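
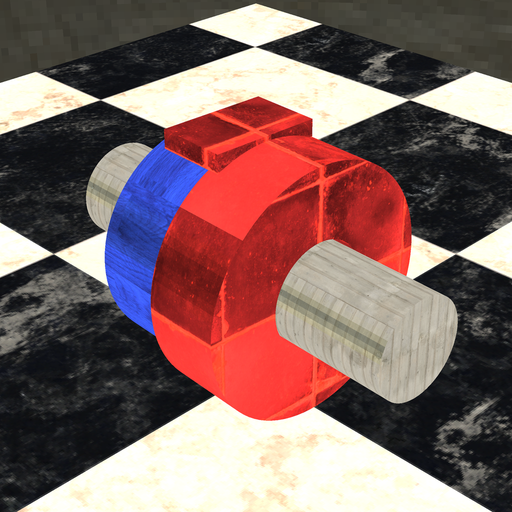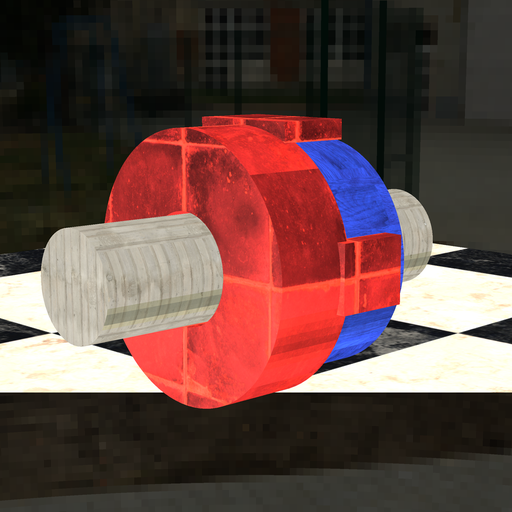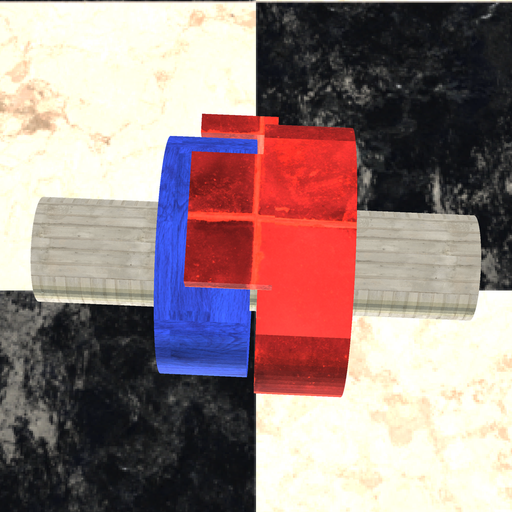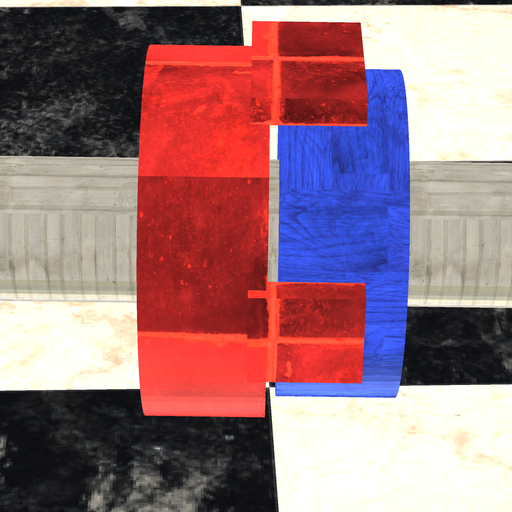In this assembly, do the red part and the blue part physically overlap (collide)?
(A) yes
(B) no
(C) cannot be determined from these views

(B) no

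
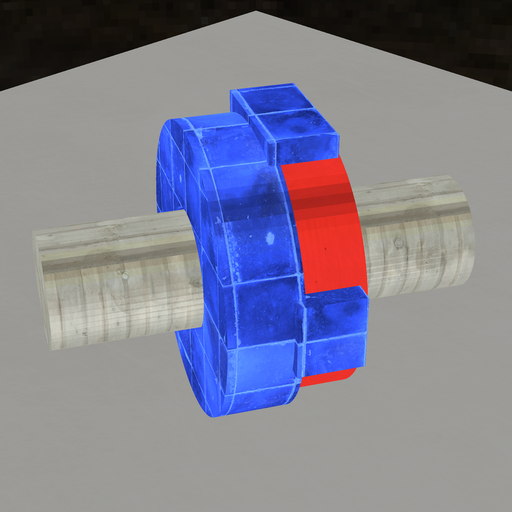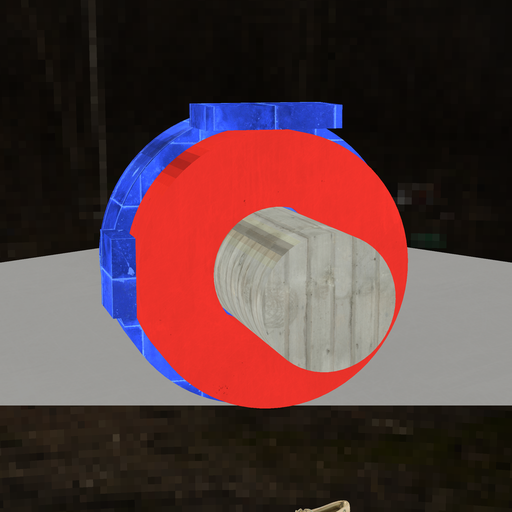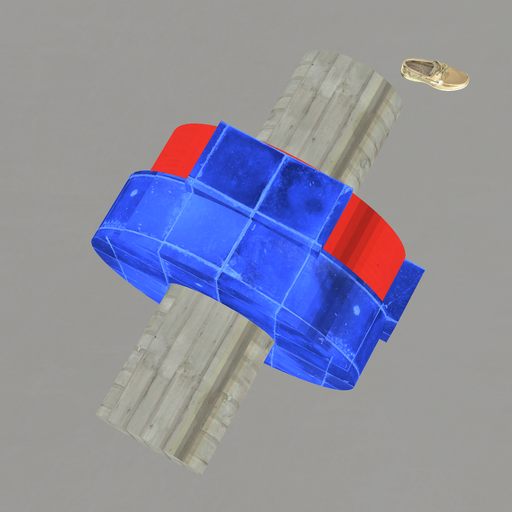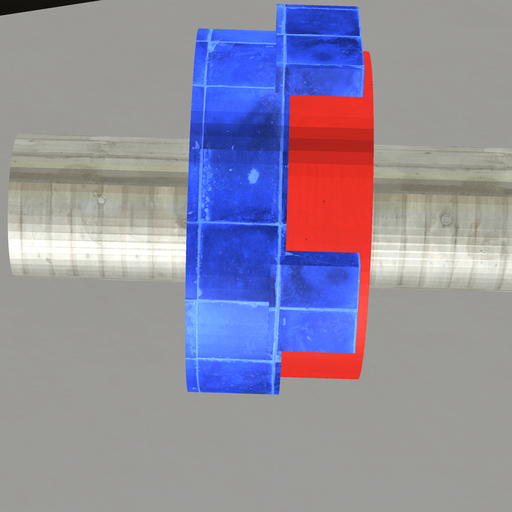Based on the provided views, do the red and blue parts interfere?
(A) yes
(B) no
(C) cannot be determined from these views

(A) yes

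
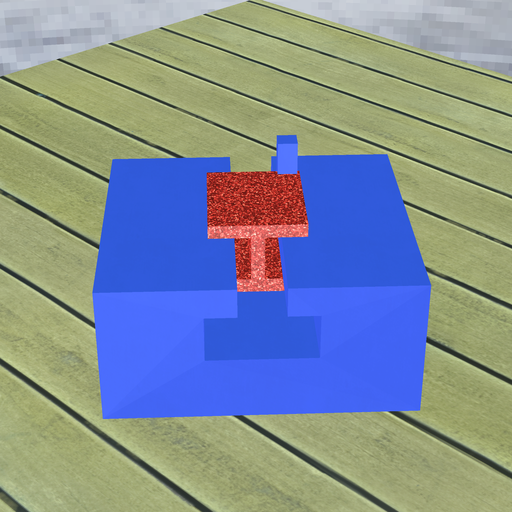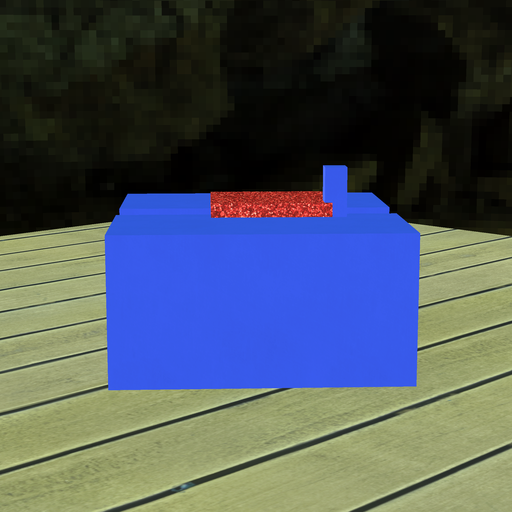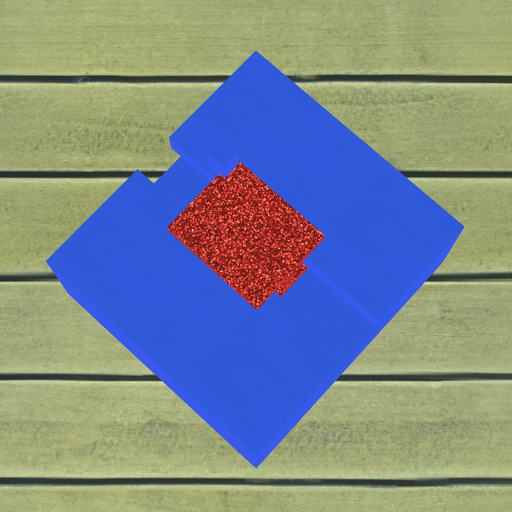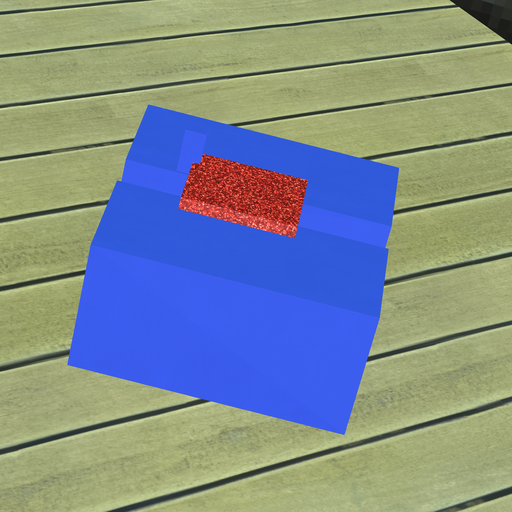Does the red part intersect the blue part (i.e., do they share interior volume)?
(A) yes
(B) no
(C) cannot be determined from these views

(A) yes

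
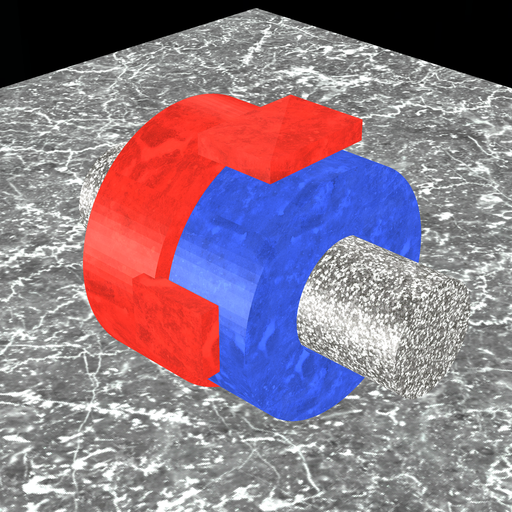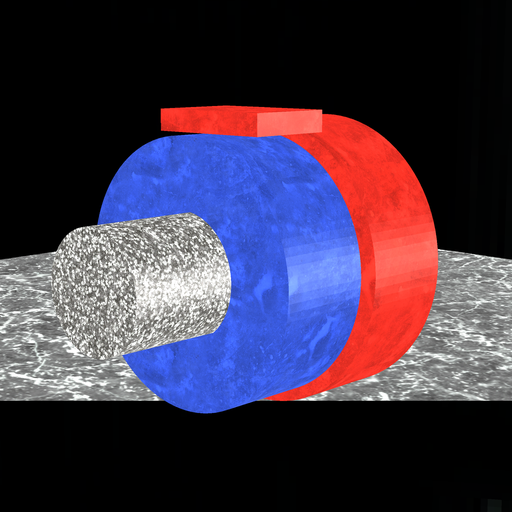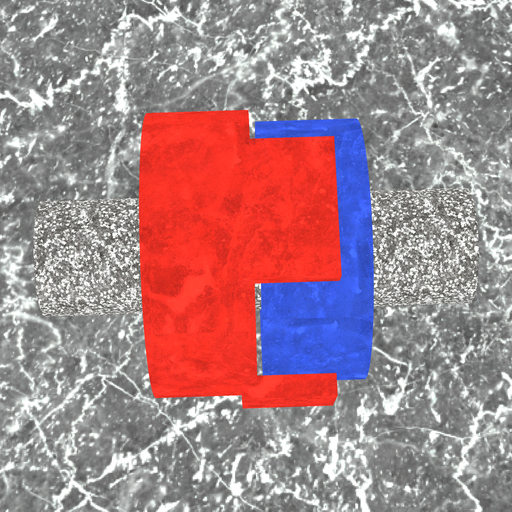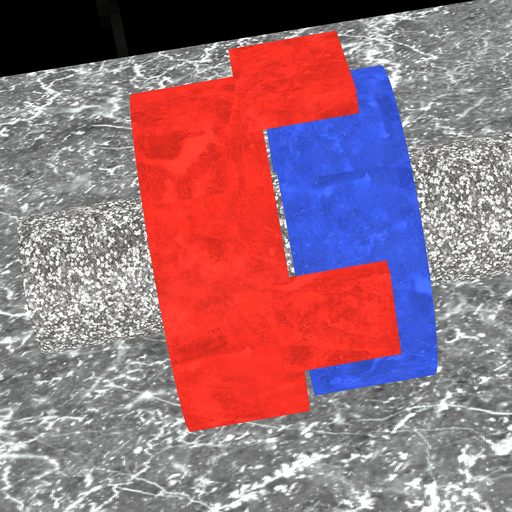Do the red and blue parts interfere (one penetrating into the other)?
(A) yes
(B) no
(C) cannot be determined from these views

(B) no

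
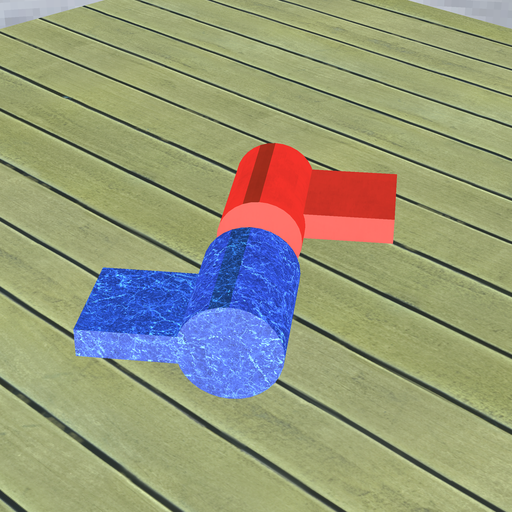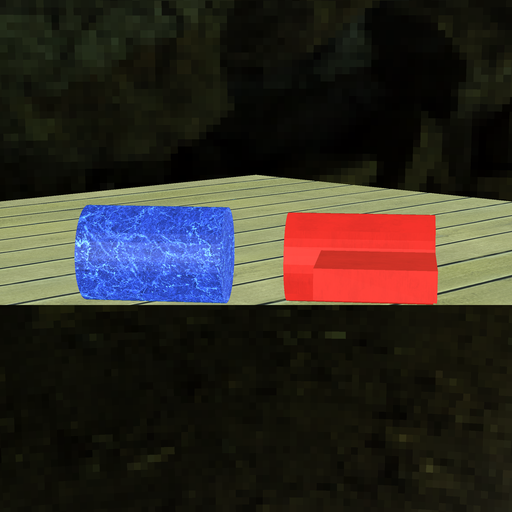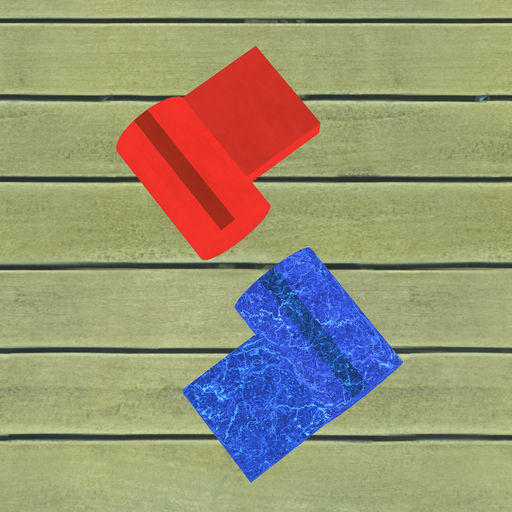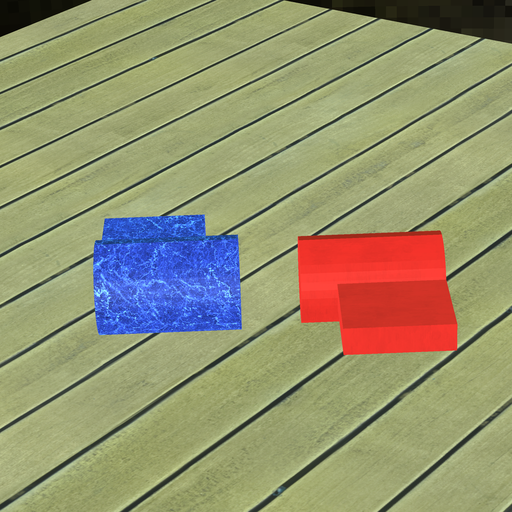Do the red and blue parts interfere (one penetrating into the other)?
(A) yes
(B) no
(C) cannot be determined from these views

(B) no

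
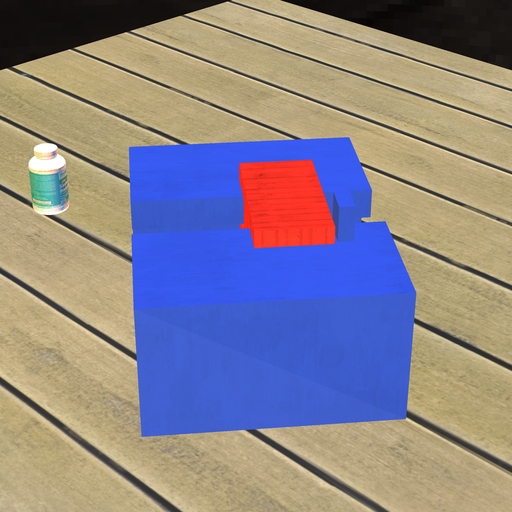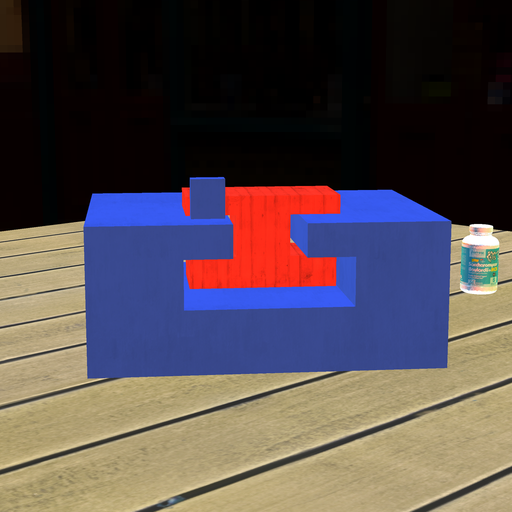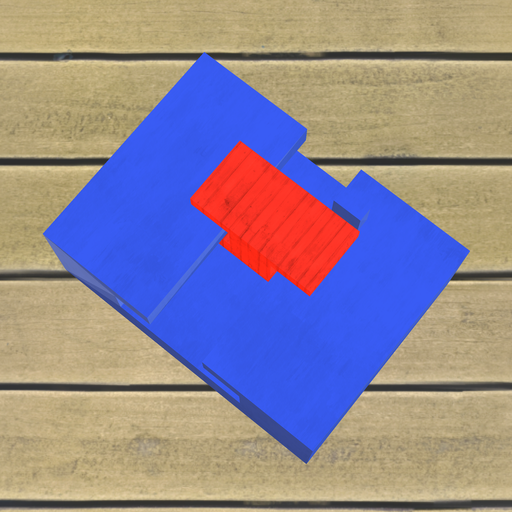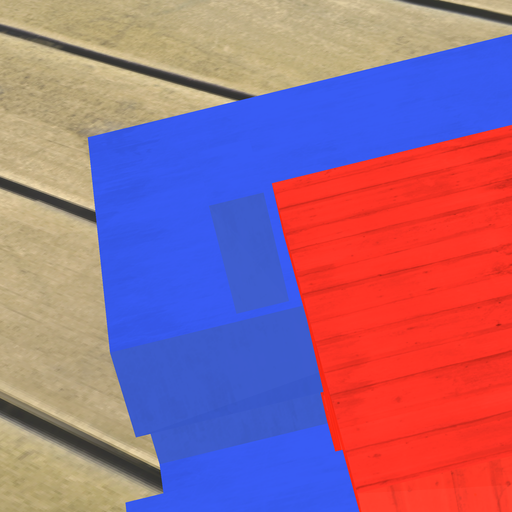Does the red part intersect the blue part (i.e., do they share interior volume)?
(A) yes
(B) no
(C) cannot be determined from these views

(B) no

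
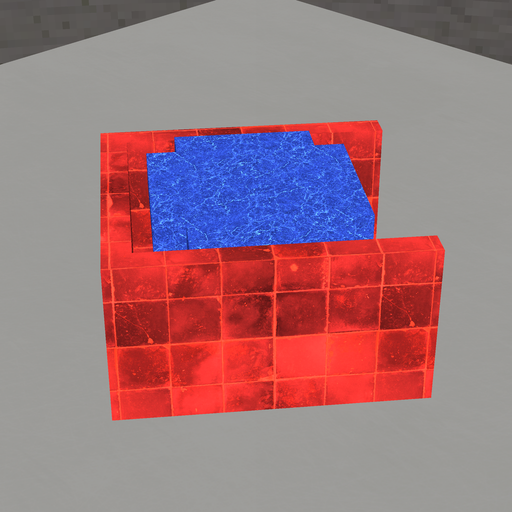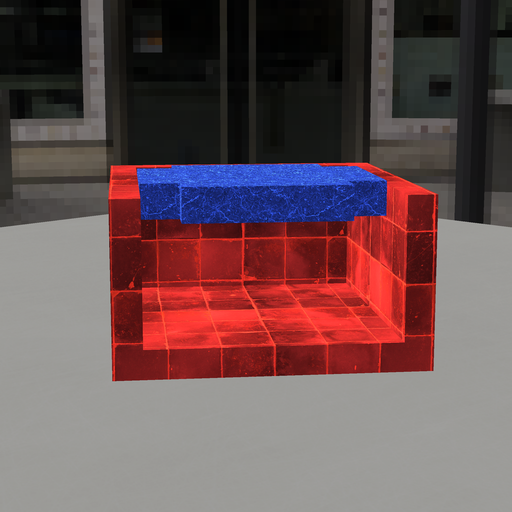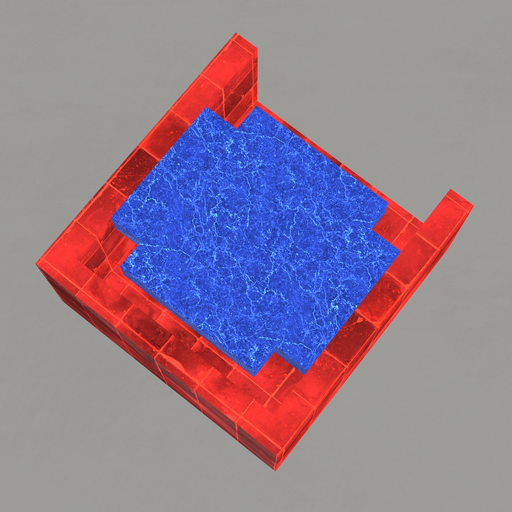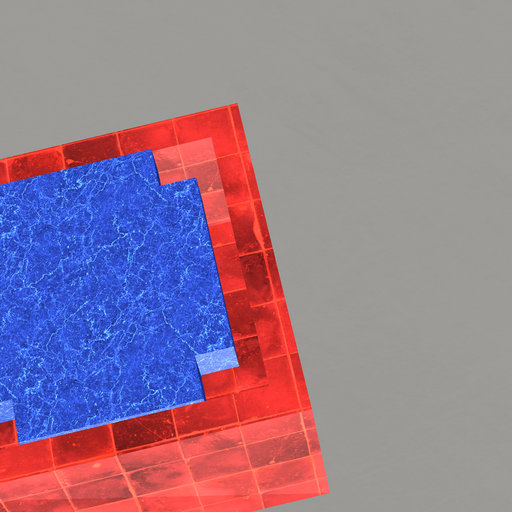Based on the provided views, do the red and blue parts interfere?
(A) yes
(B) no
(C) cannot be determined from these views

(B) no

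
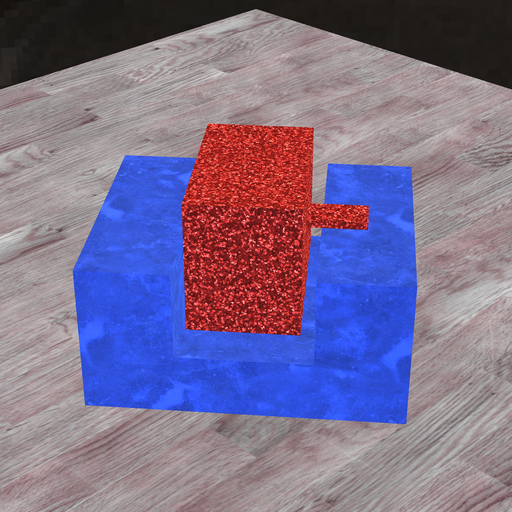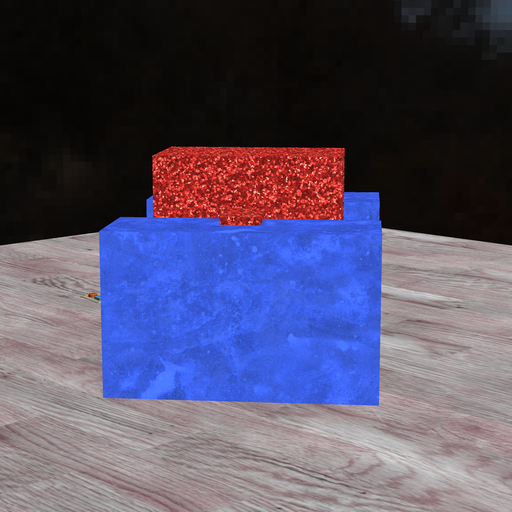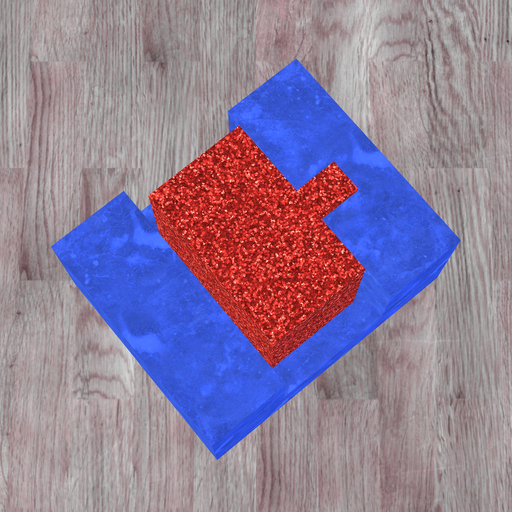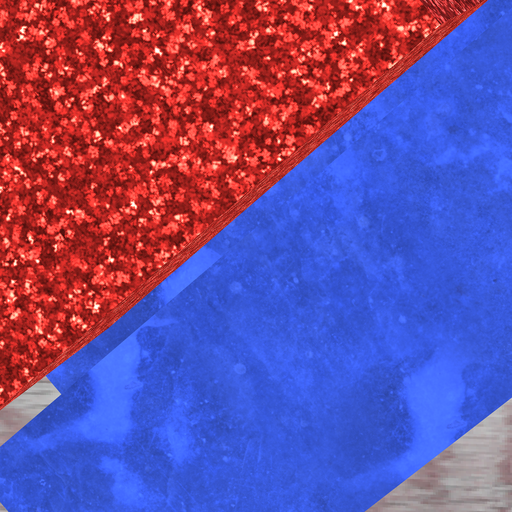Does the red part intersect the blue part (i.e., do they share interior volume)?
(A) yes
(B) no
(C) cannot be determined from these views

(B) no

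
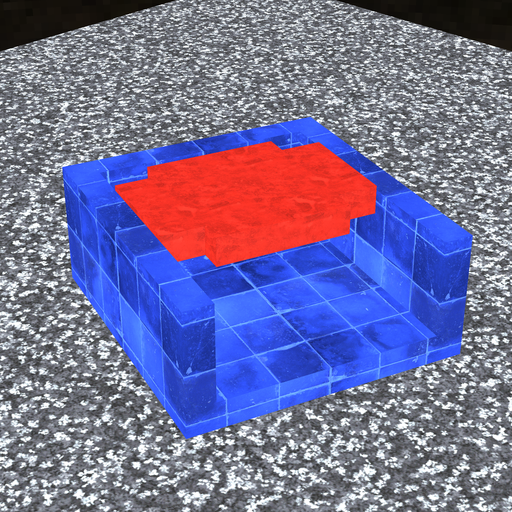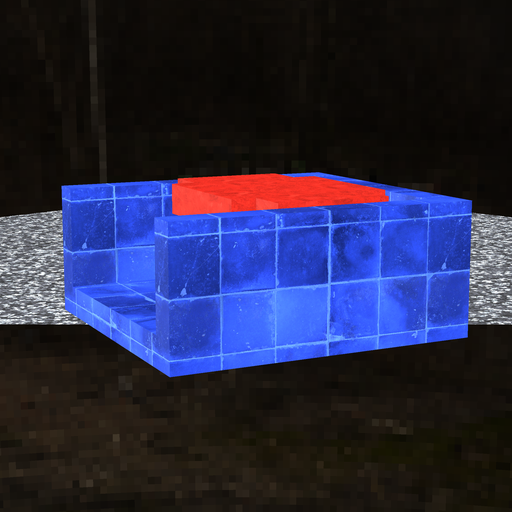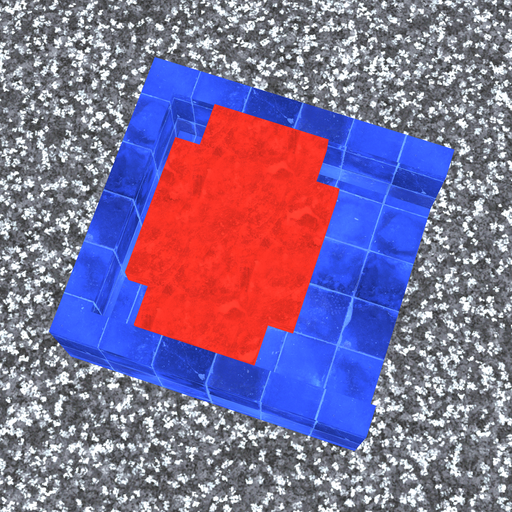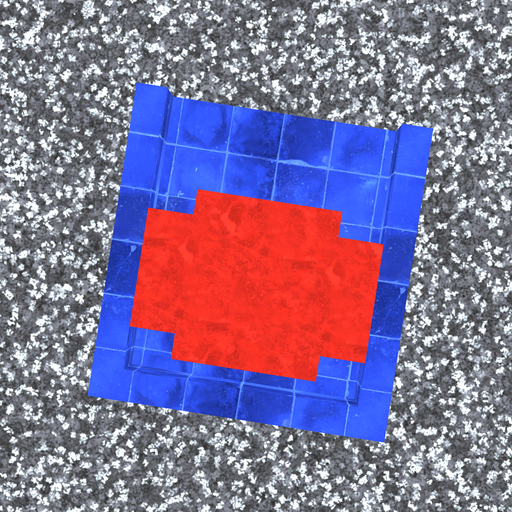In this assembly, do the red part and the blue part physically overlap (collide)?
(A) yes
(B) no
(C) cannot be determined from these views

(B) no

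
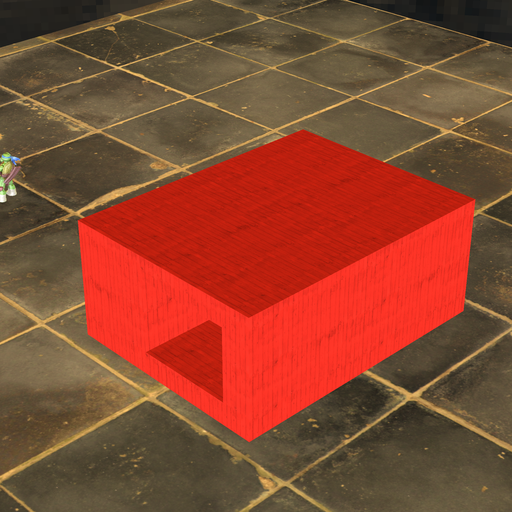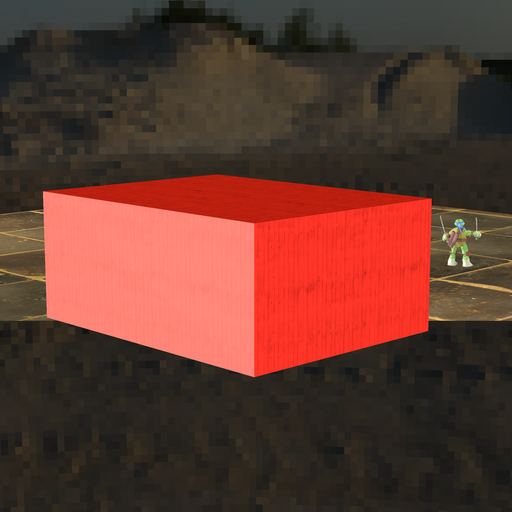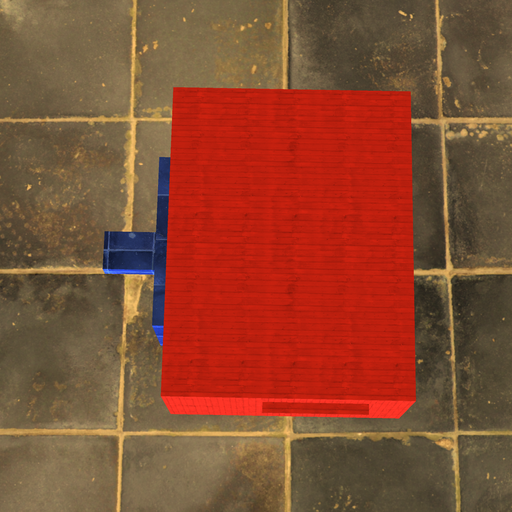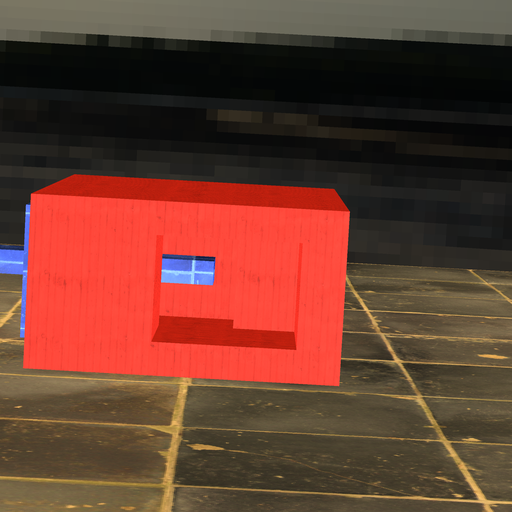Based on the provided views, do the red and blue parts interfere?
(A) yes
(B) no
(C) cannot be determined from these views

(B) no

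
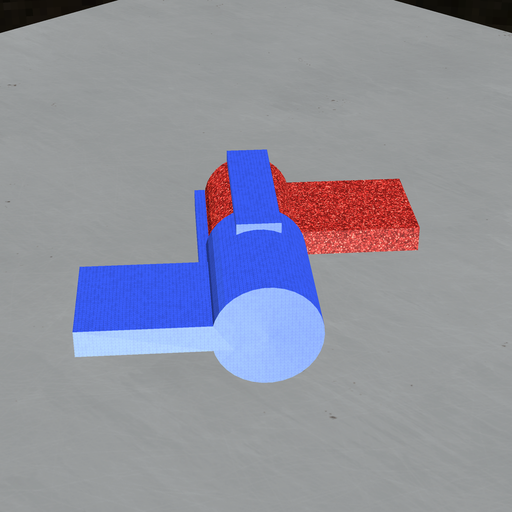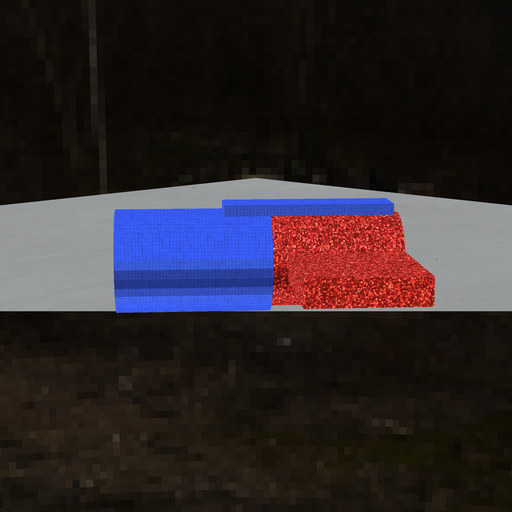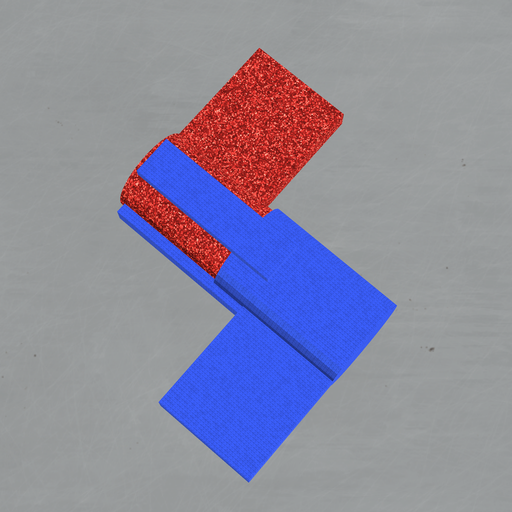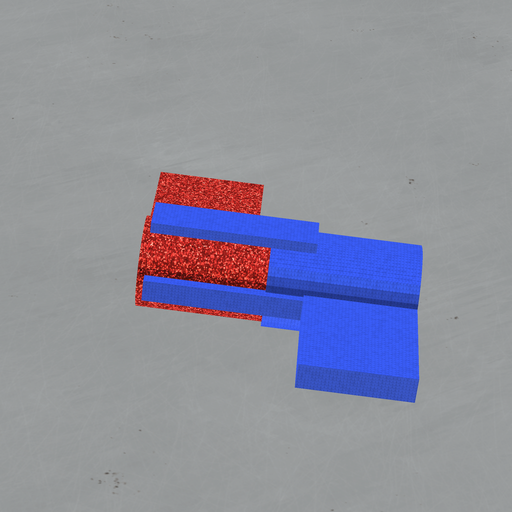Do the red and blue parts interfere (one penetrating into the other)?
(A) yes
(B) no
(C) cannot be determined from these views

(A) yes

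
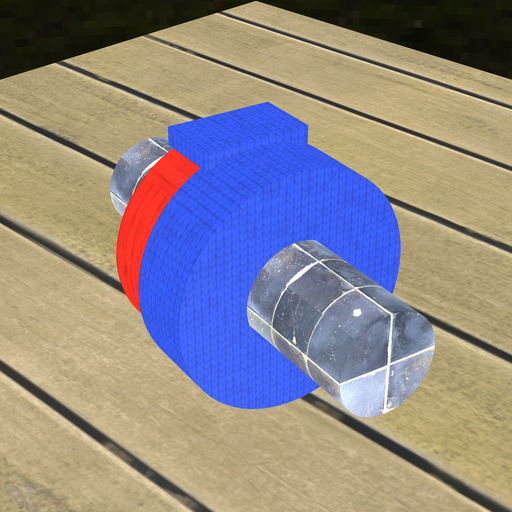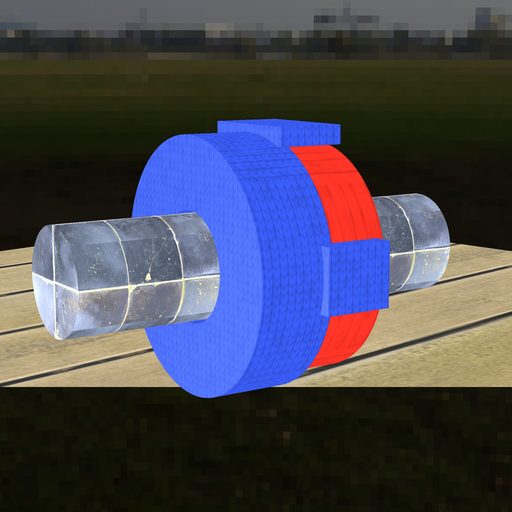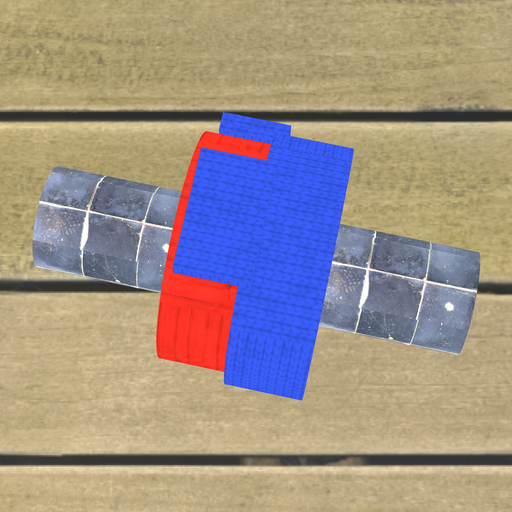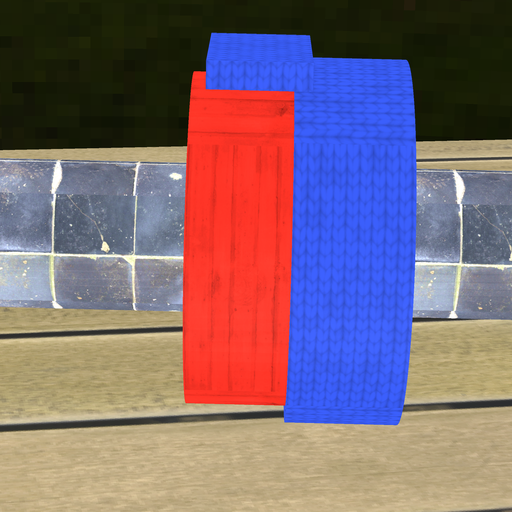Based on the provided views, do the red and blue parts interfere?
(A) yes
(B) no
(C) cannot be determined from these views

(A) yes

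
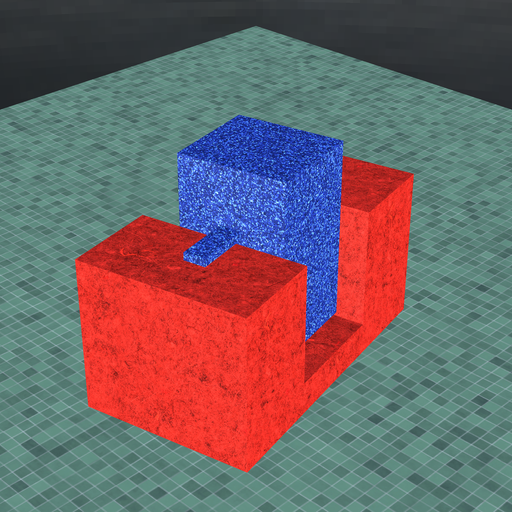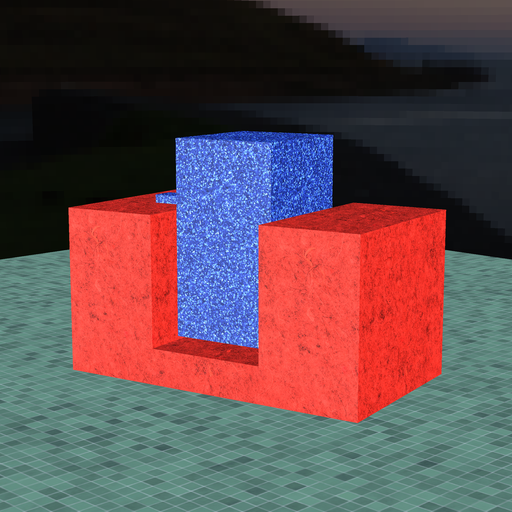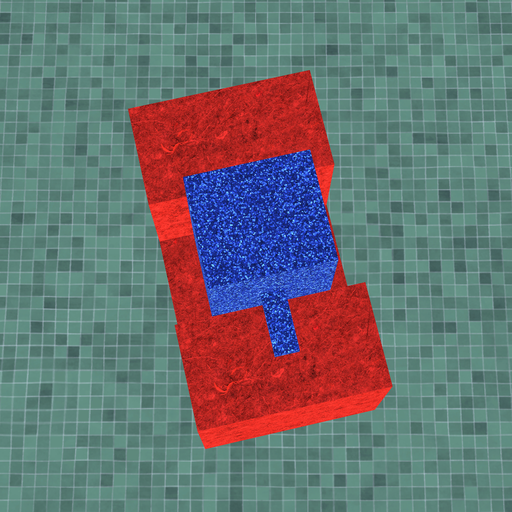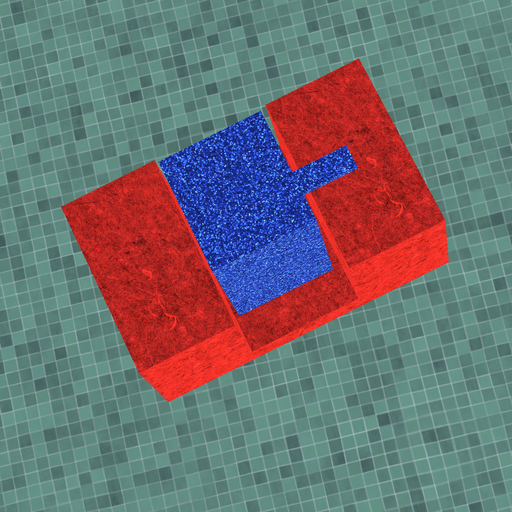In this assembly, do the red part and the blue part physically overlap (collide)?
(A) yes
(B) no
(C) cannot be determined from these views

(B) no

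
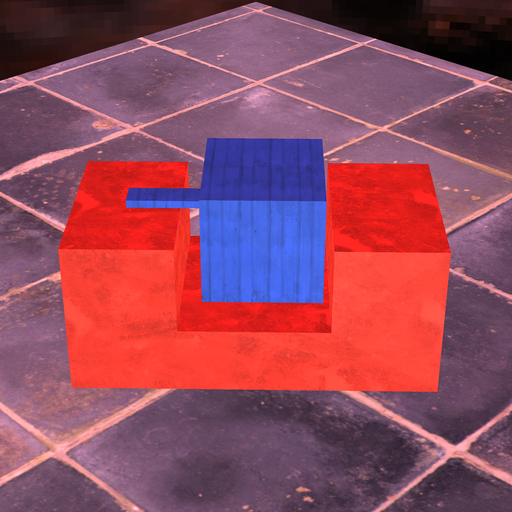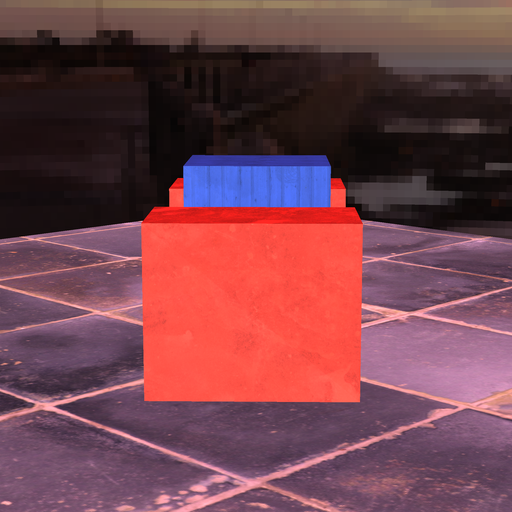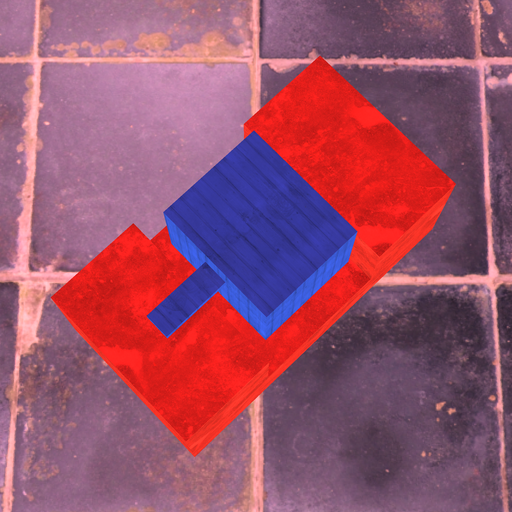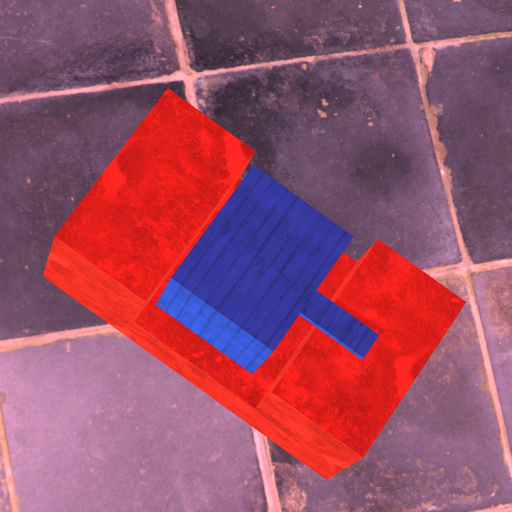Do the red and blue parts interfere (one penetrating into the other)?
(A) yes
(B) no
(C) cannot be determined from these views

(B) no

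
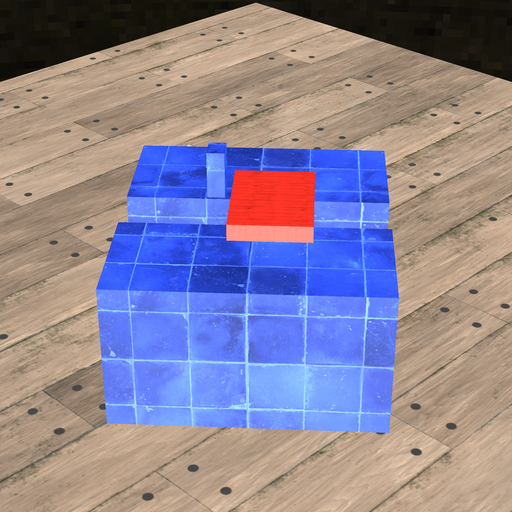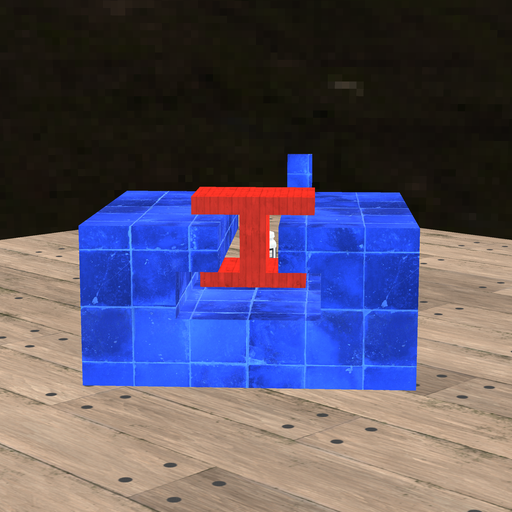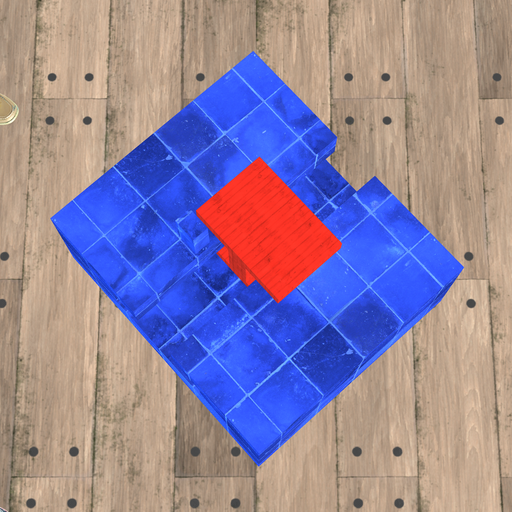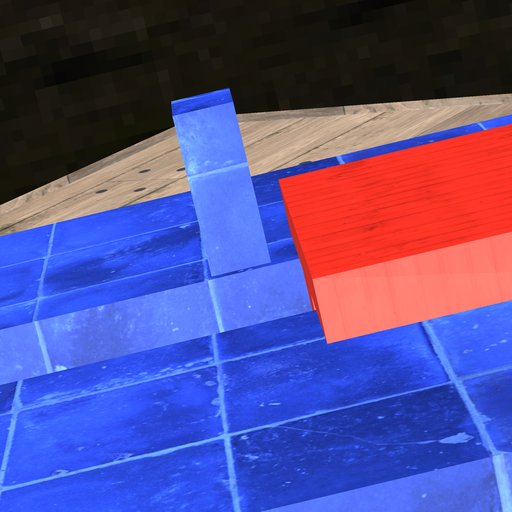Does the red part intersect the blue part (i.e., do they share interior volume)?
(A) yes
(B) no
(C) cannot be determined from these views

(B) no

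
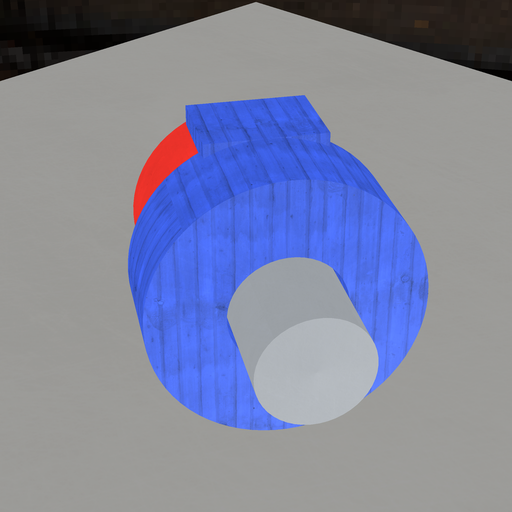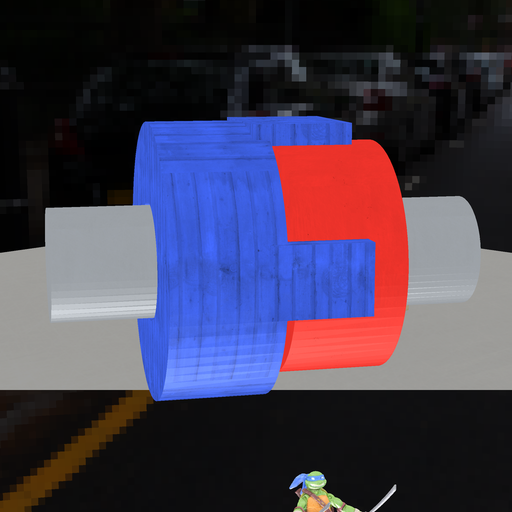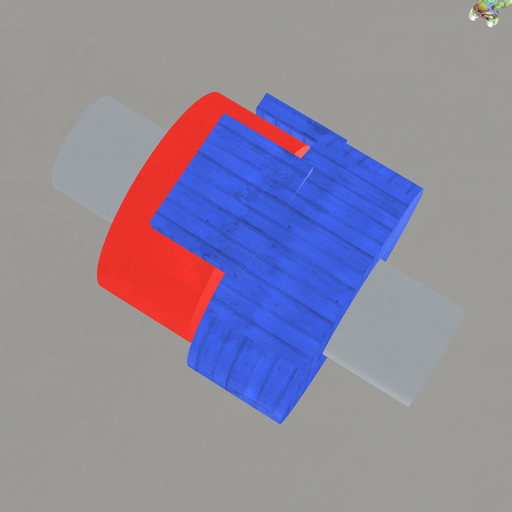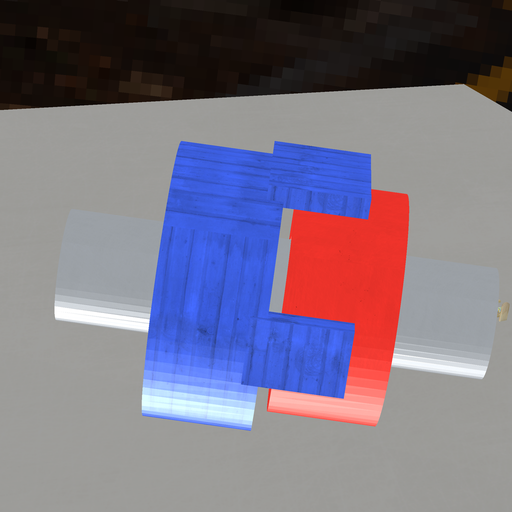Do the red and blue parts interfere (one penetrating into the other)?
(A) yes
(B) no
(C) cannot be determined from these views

(B) no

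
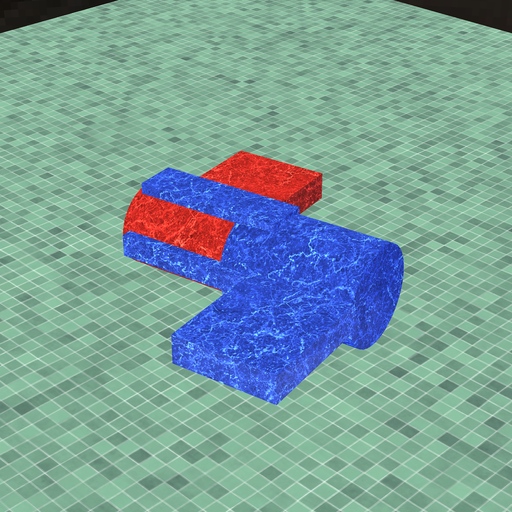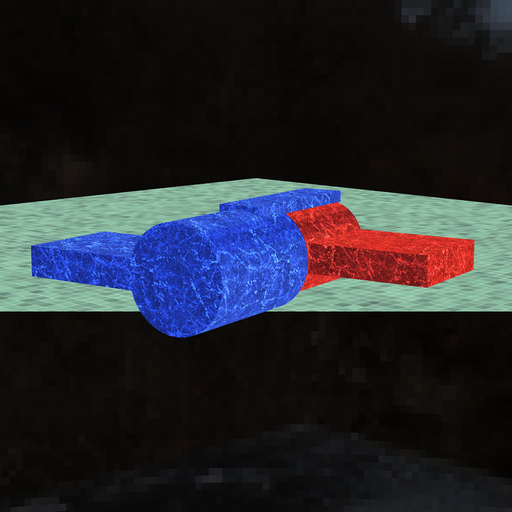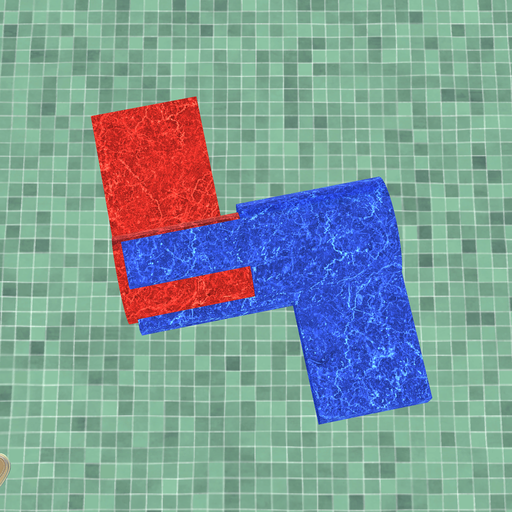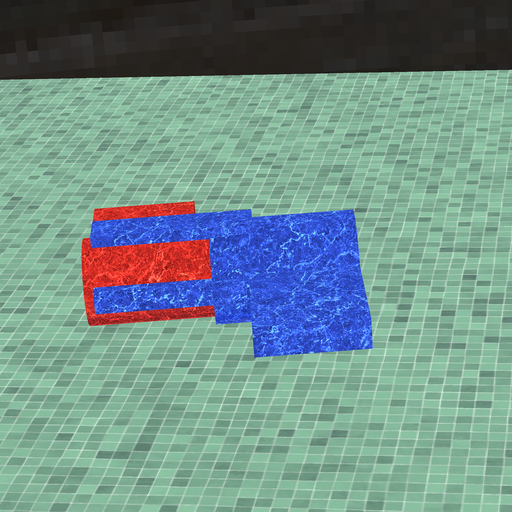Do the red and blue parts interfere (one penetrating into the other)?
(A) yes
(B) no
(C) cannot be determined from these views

(A) yes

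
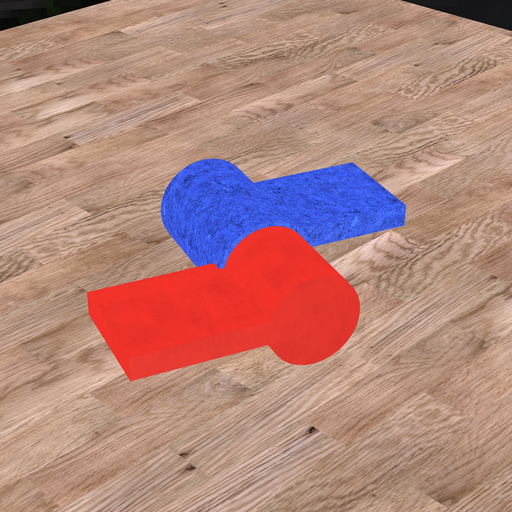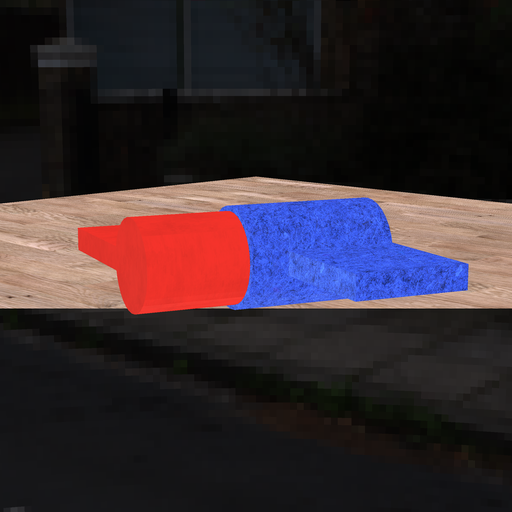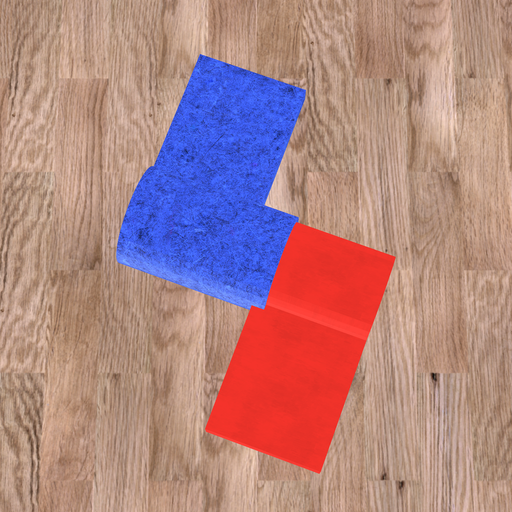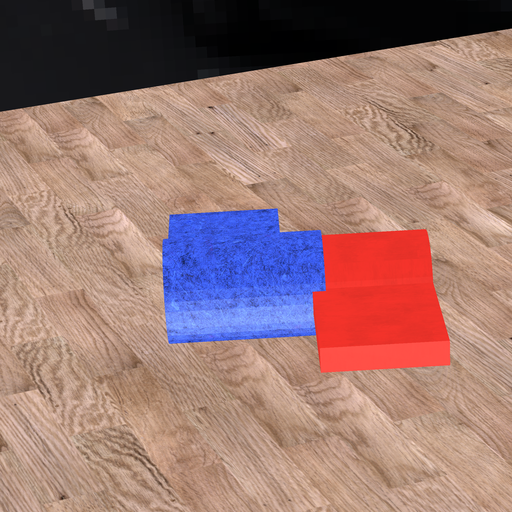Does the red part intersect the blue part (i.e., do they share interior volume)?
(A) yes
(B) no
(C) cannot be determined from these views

(A) yes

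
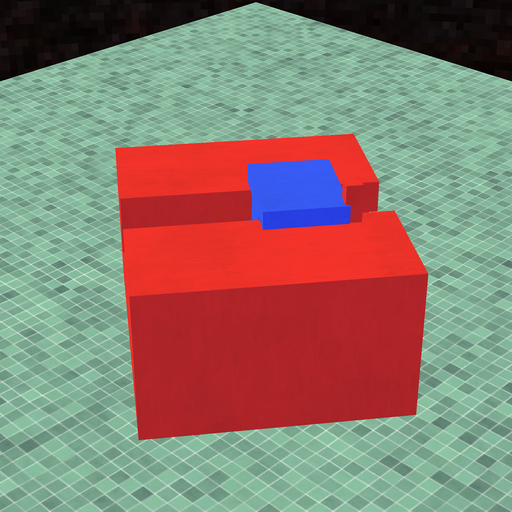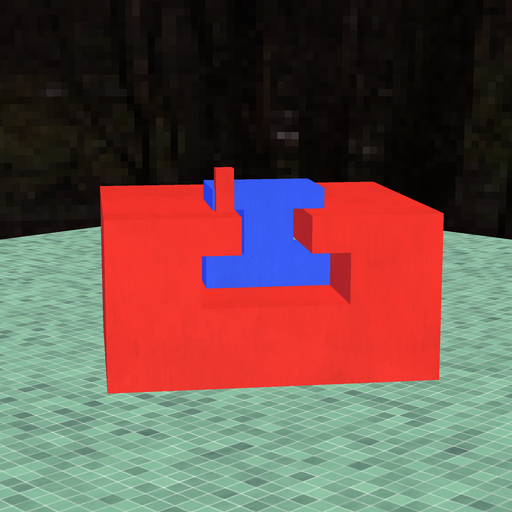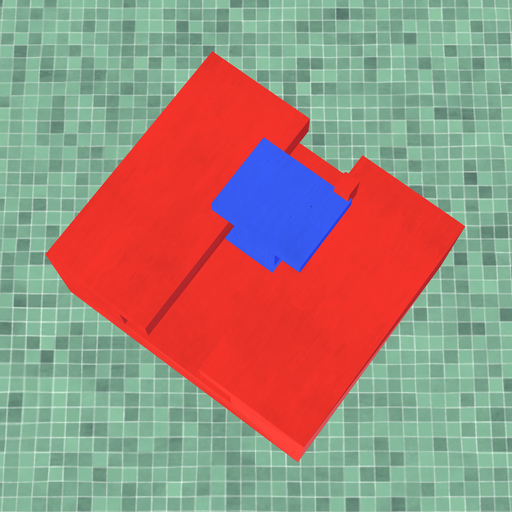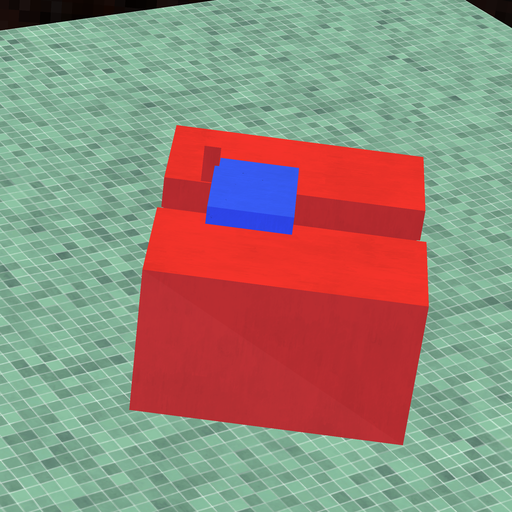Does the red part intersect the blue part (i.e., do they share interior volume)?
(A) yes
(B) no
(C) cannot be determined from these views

(A) yes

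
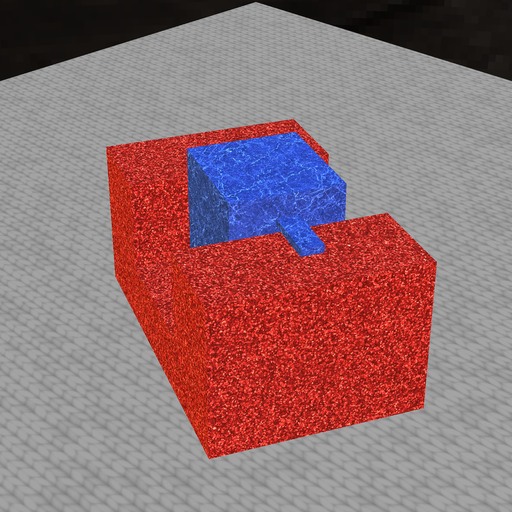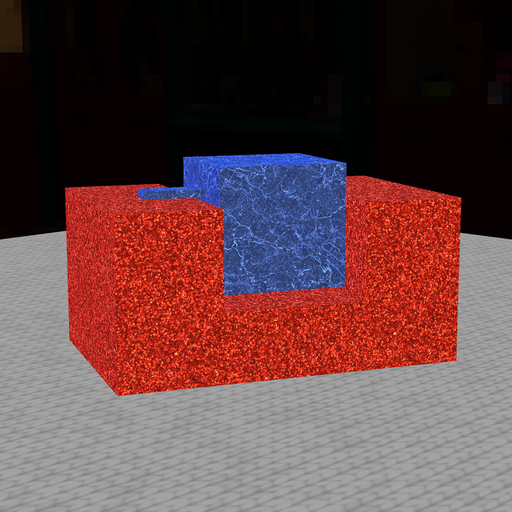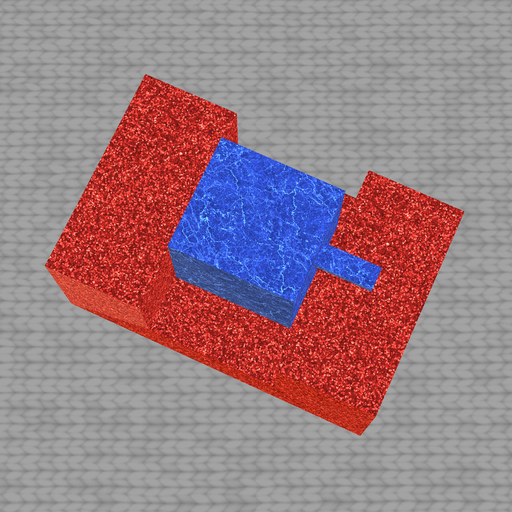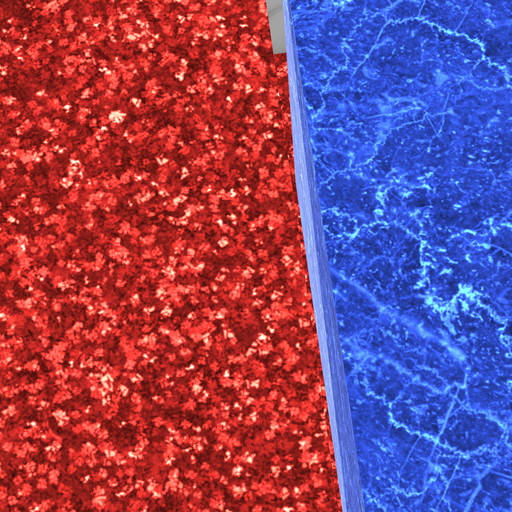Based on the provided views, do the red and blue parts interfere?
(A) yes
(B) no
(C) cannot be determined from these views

(B) no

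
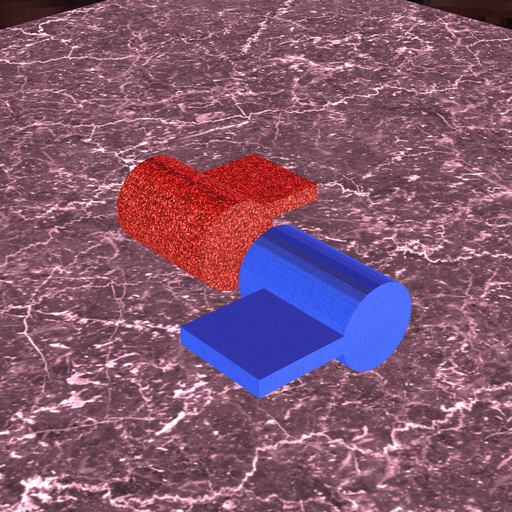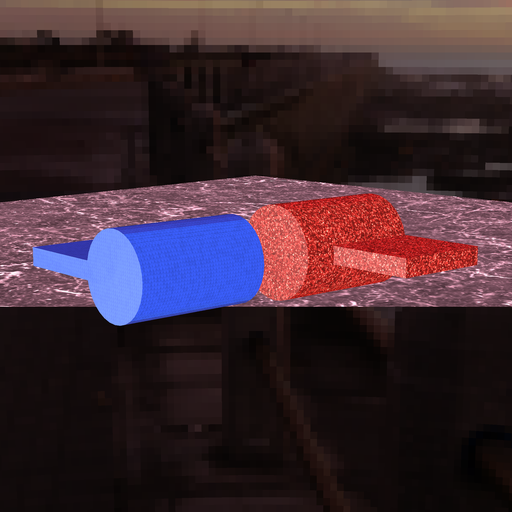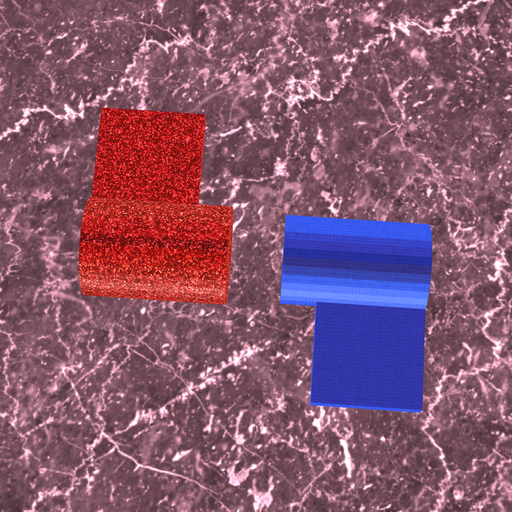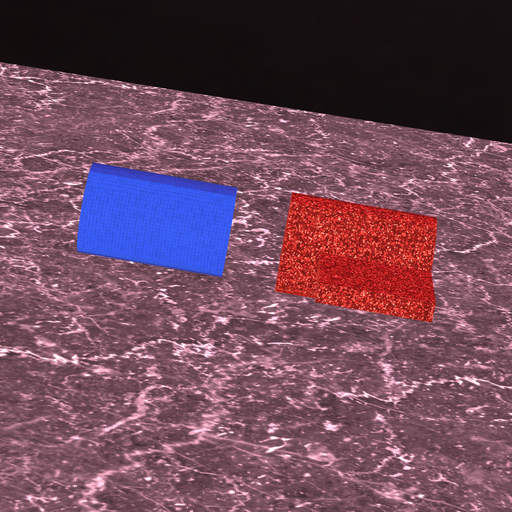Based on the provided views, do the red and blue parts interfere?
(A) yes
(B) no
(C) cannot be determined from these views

(B) no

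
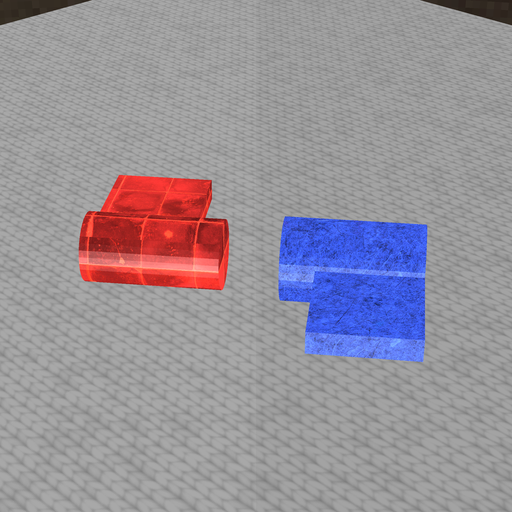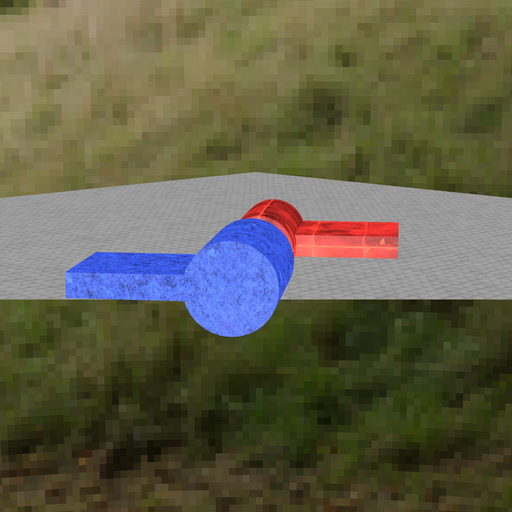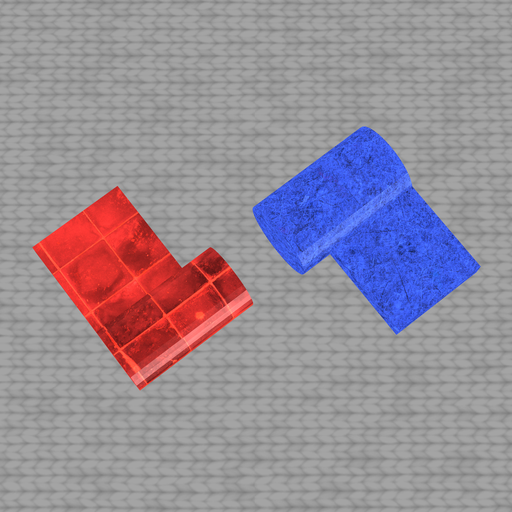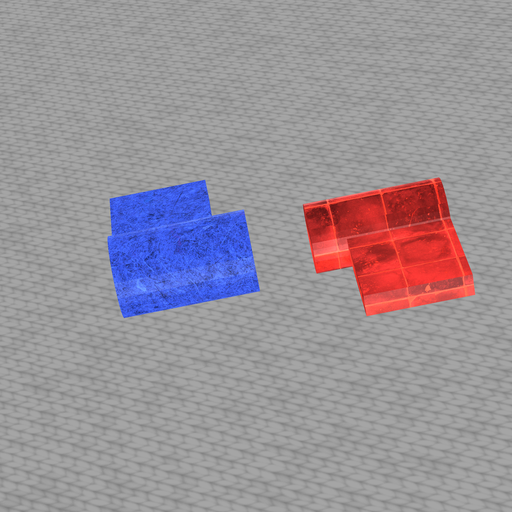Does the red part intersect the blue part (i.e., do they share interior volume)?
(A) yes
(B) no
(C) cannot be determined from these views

(B) no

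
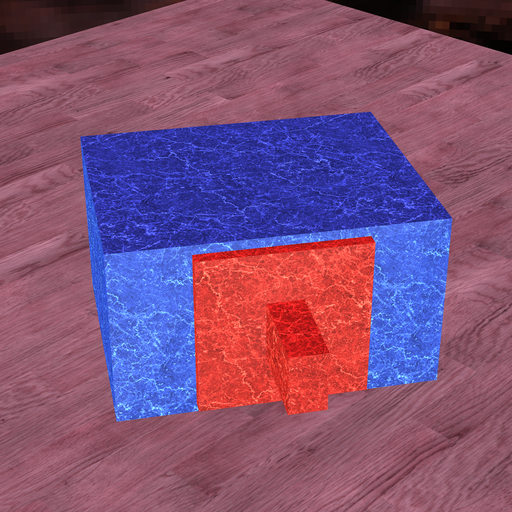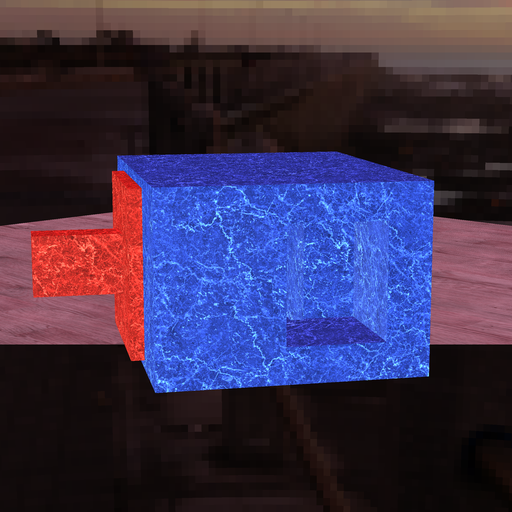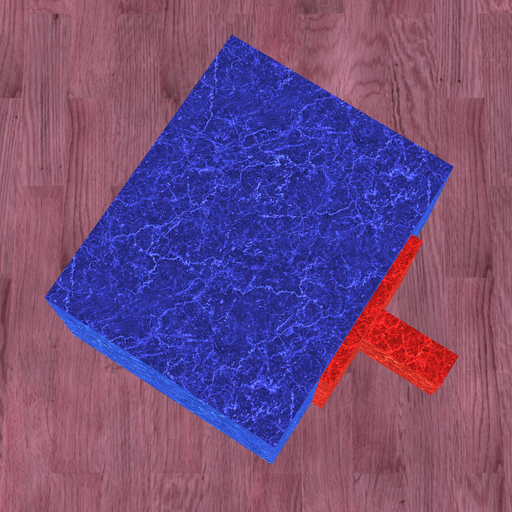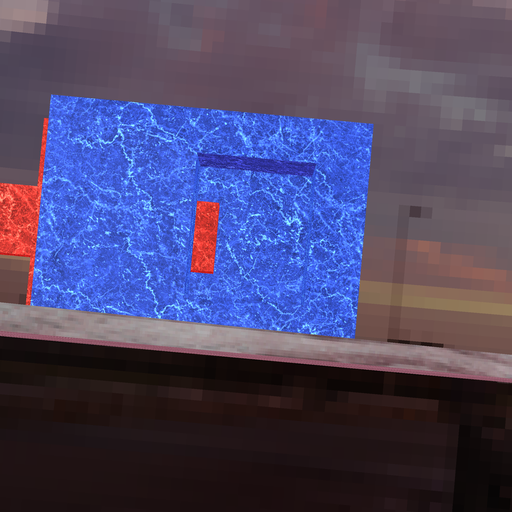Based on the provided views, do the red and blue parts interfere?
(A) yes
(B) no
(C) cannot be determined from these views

(B) no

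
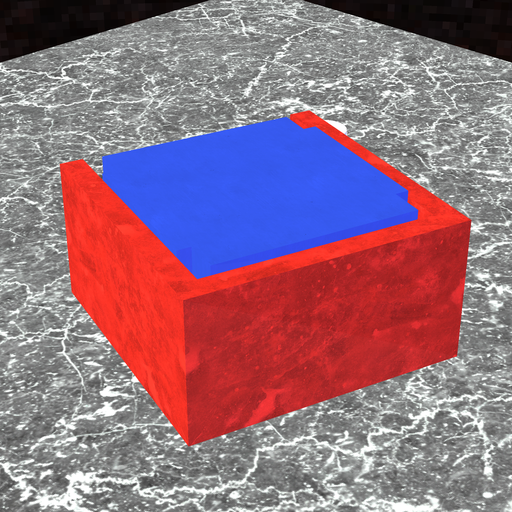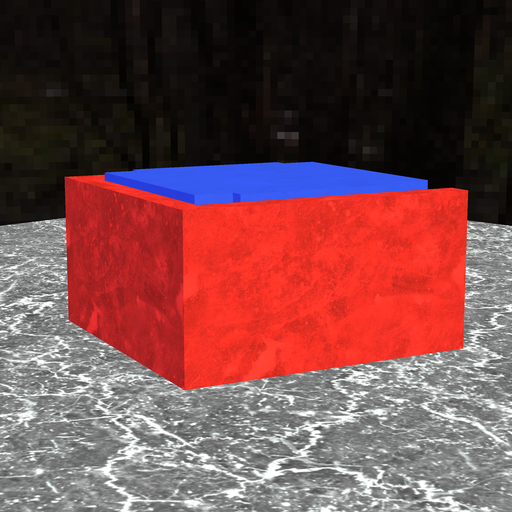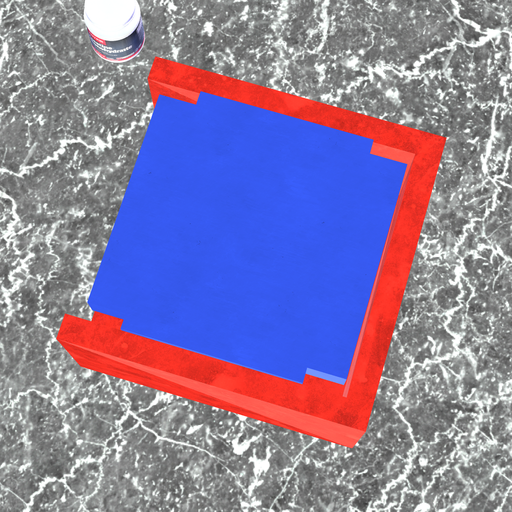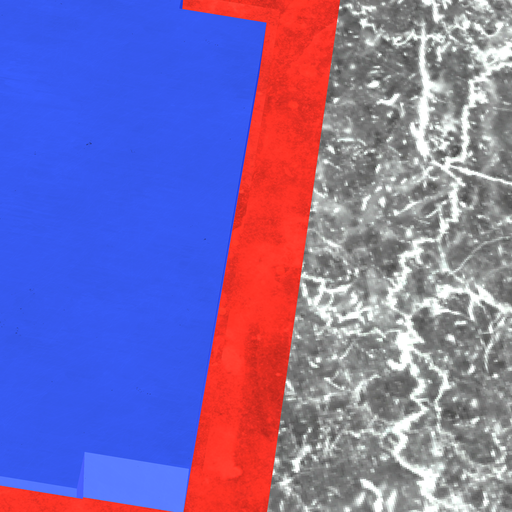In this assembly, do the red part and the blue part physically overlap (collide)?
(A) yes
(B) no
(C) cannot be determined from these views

(B) no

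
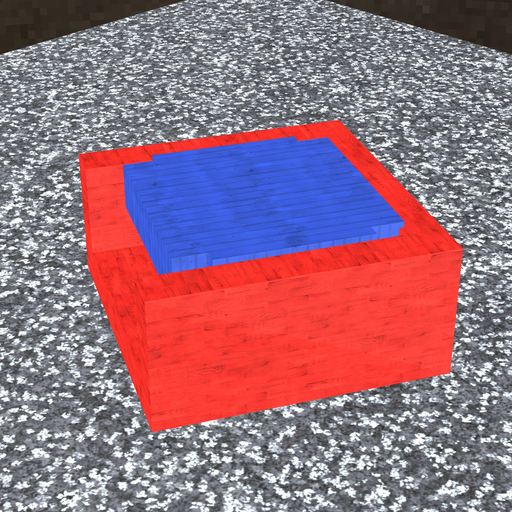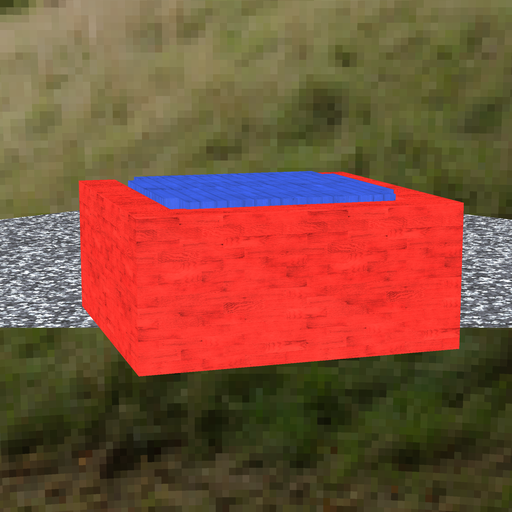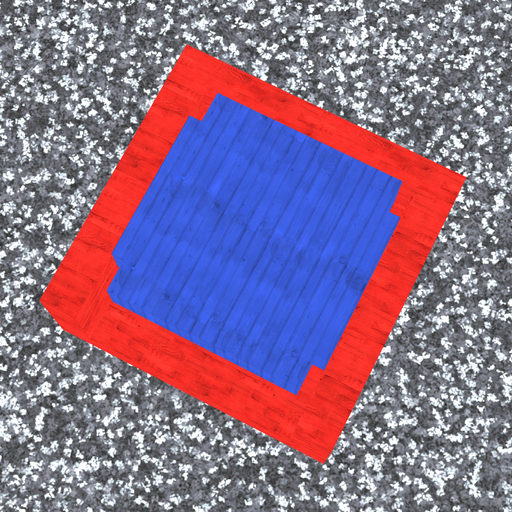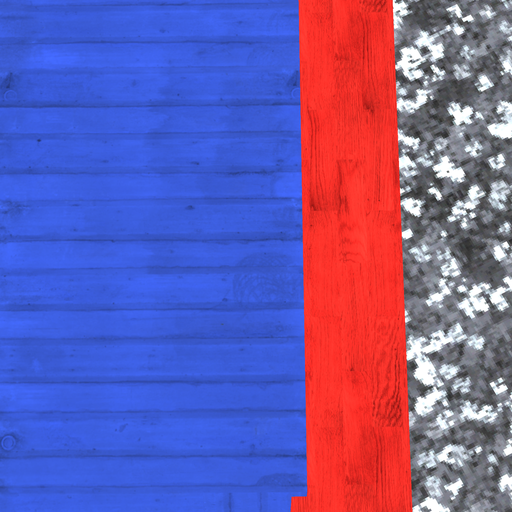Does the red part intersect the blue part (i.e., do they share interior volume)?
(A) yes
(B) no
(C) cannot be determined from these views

(A) yes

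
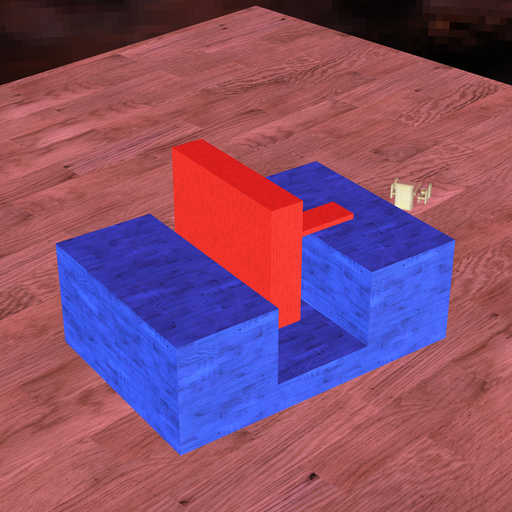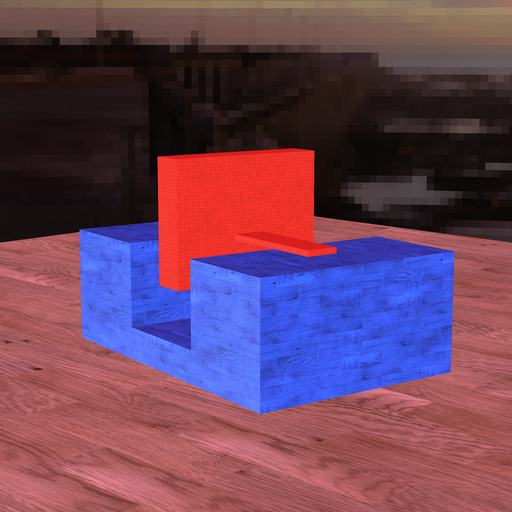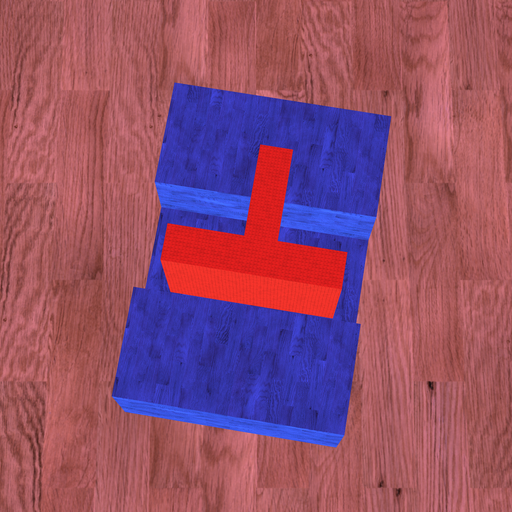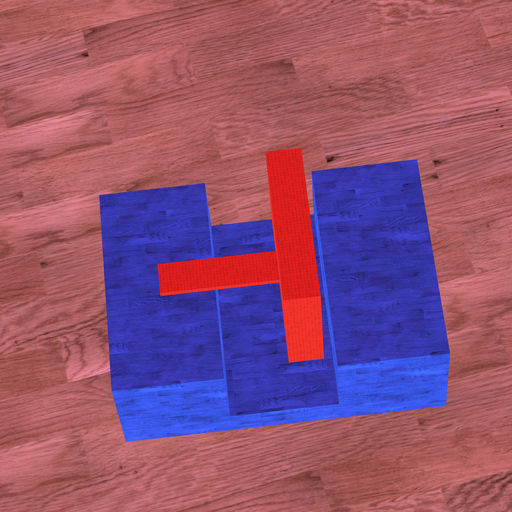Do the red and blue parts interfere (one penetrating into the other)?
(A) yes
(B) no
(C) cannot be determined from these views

(B) no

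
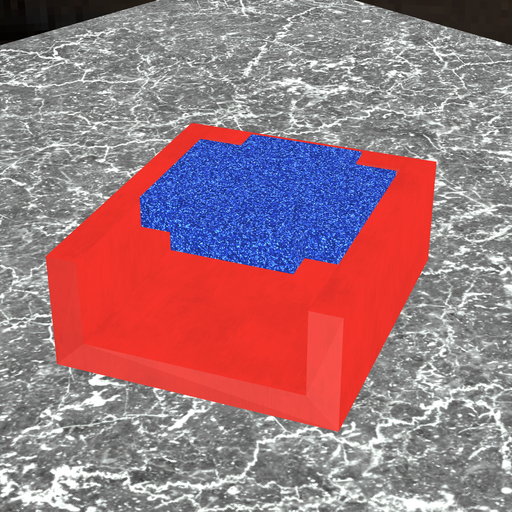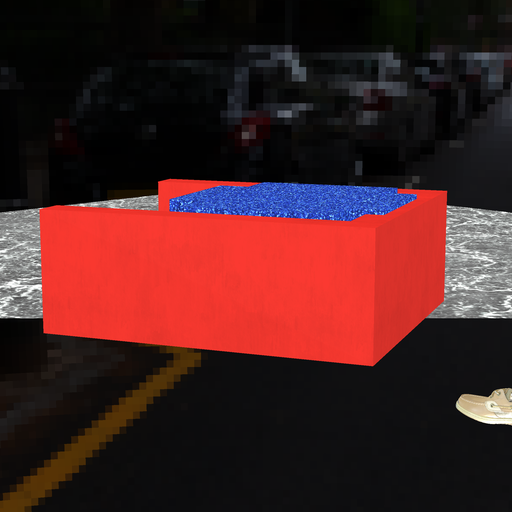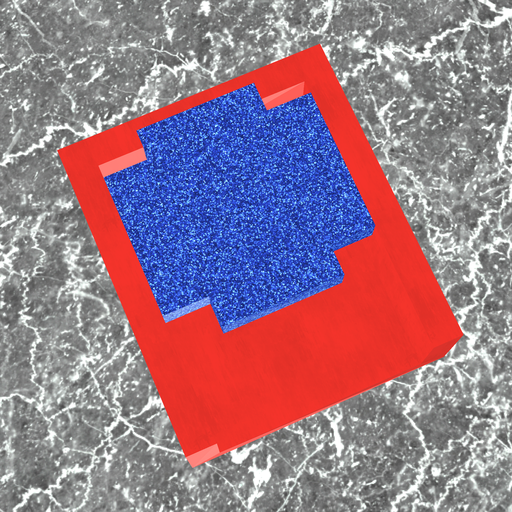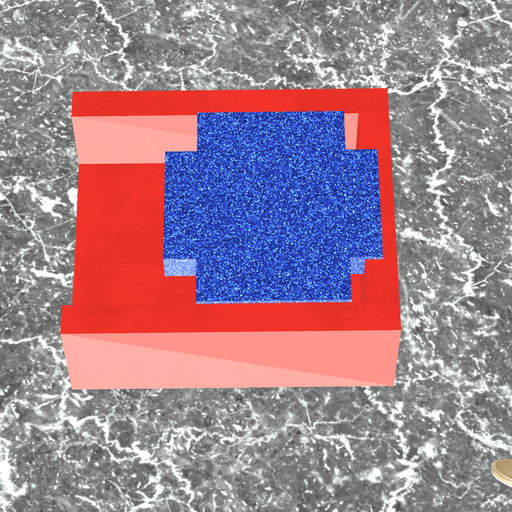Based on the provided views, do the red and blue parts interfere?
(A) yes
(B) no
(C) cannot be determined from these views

(A) yes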